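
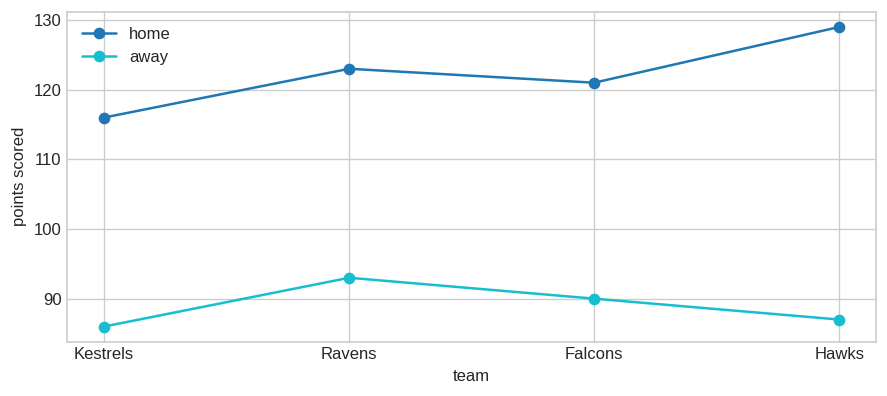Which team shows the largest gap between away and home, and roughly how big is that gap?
Hawks: away ≈ 85, home ≈ 130 → gap ≈ 45. Next-largest (Falcons) is only ≈ 30.

Hawks, ≈ 45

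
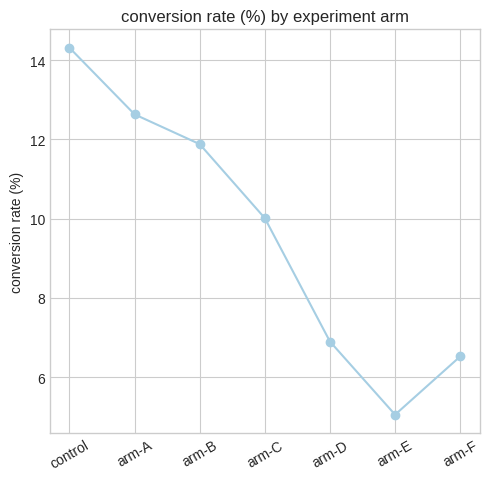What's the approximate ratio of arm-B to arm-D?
arm-B ≈ 12, arm-D ≈ 7; 12/7 ≈ 1.71.

≈ 1.71×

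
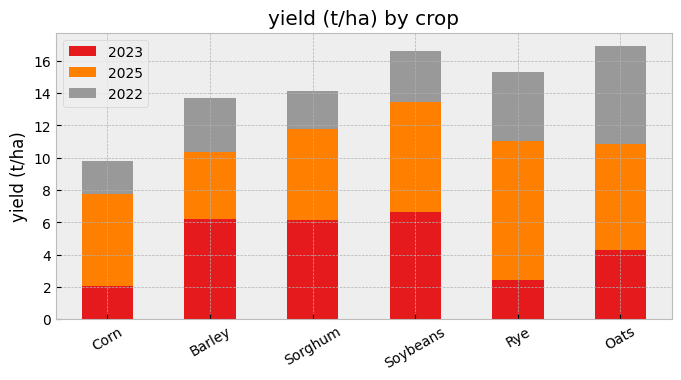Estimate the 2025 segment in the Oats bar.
≈ 6

2025 top ≈ 10, bottom ≈ 4; segment ≈ 6.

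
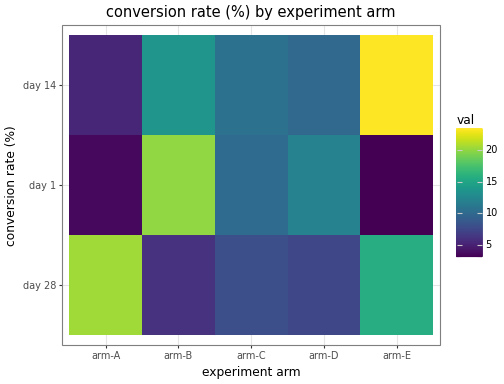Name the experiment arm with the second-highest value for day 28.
Top 3 for day 28: arm-A ≈ 20, arm-E ≈ 16, arm-C ≈ 8.

arm-E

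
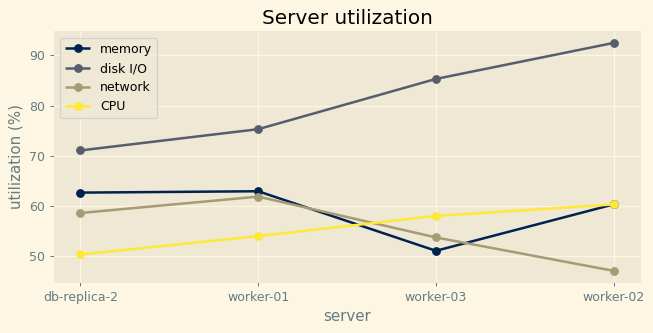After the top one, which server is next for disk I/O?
Top 3 for disk I/O: worker-02 ≈ 90, worker-03 ≈ 85, worker-01 ≈ 75.

worker-03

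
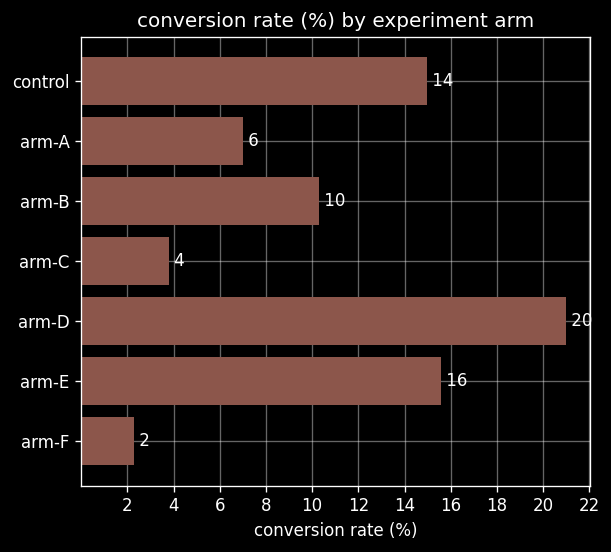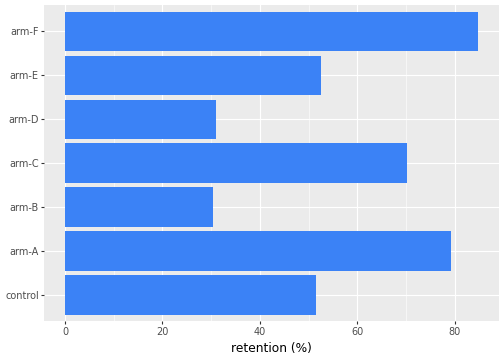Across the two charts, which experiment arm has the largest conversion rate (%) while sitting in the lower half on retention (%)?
arm-D

Chart 2 median retention (%) ≈ 50; below-median experiment arms: control, arm-B, arm-D. Among those, arm-D has the highest conversion rate (%) (≈ 20).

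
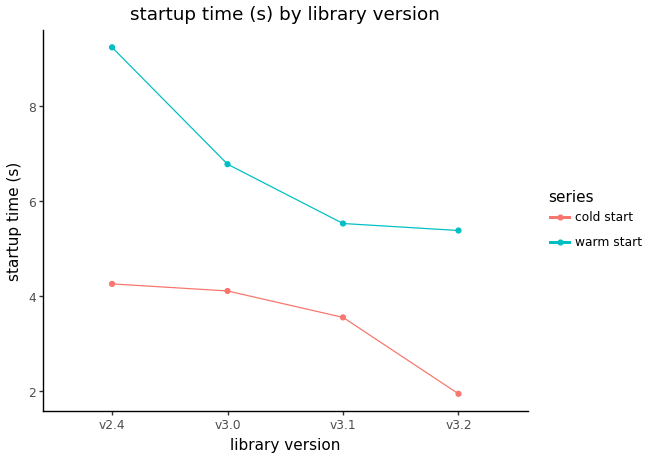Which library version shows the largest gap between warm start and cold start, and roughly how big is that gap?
v2.4, ≈ 5 s

v2.4: warm start ≈ 9, cold start ≈ 4 → gap ≈ 5. Next-largest (v3.2) is only ≈ 3.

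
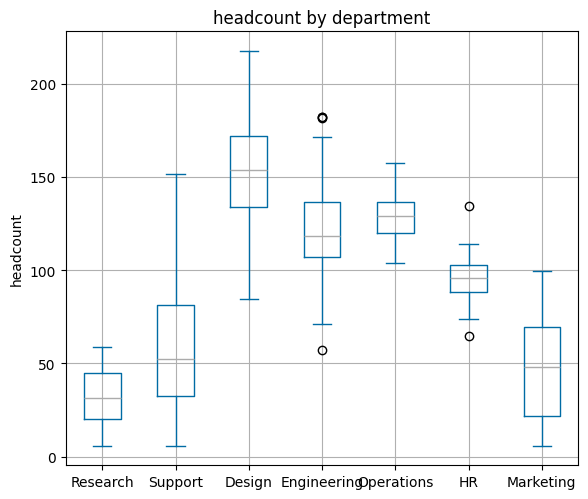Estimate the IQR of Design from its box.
≈ 40

Q3 ≈ 170, Q1 ≈ 130; IQR ≈ 40.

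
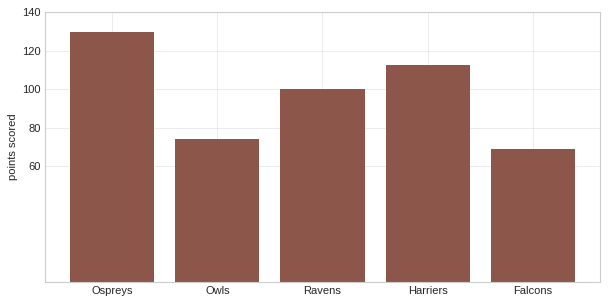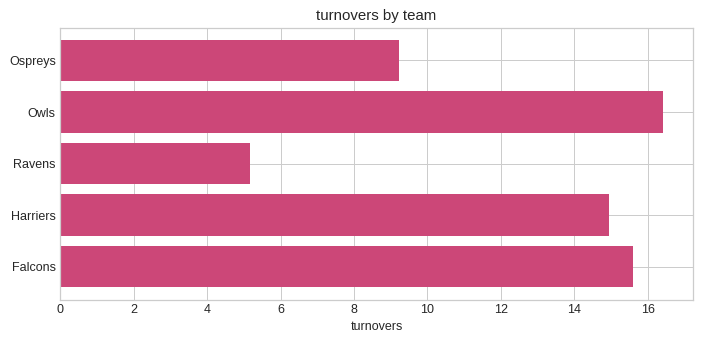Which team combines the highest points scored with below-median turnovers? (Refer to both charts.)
Ospreys

Chart 2 median turnovers ≈ 14; below-median teams: Ospreys, Ravens. Among those, Ospreys has the highest points scored (≈ 120).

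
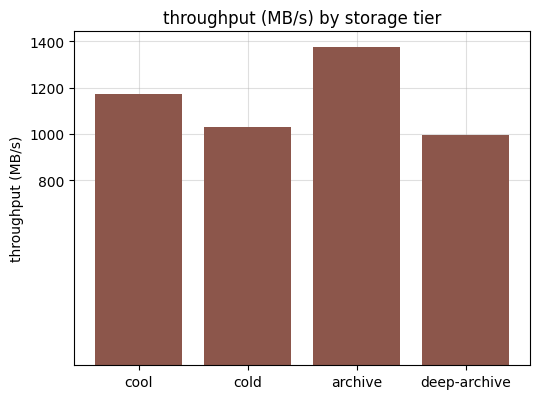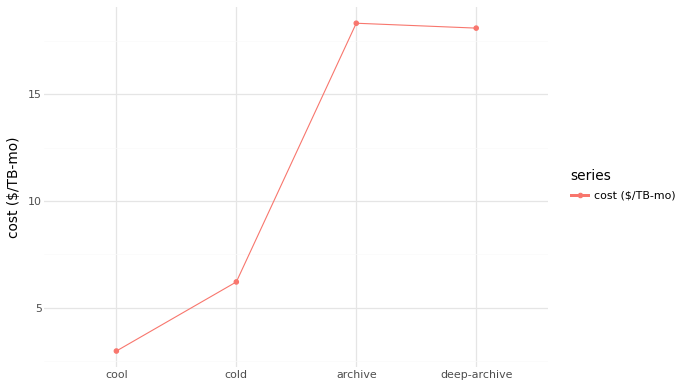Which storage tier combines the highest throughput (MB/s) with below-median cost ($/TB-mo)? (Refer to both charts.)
Chart 2 median cost ($/TB-mo) ≈ 12; below-median storage tiers: cool, cold. Among those, cool has the highest throughput (MB/s) (≈ 1200).

cool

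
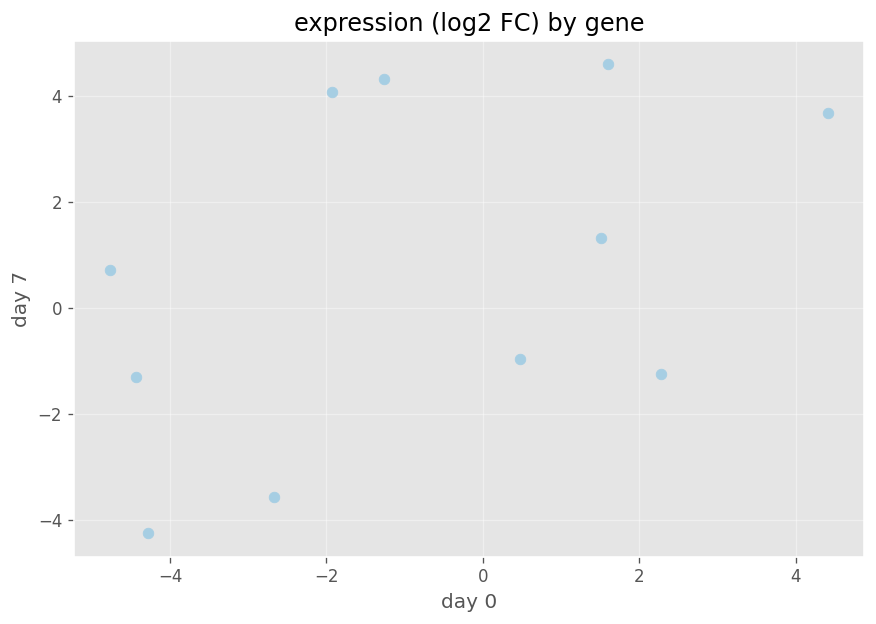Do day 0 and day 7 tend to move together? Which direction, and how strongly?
positive, moderate

Points are positively correlated; moderate (|r| ≈ 0.5).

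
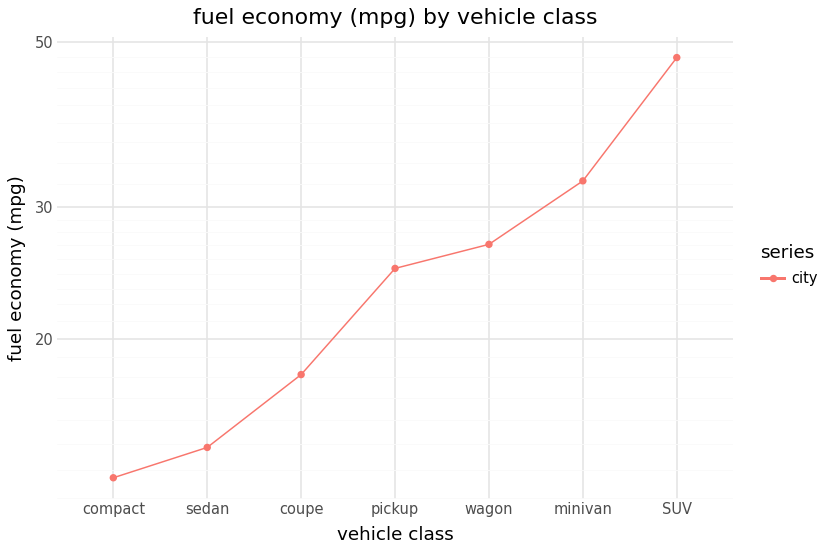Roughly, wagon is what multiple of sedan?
≈ 1.67×

wagon ≈ 25, sedan ≈ 15; 25/15 ≈ 1.67.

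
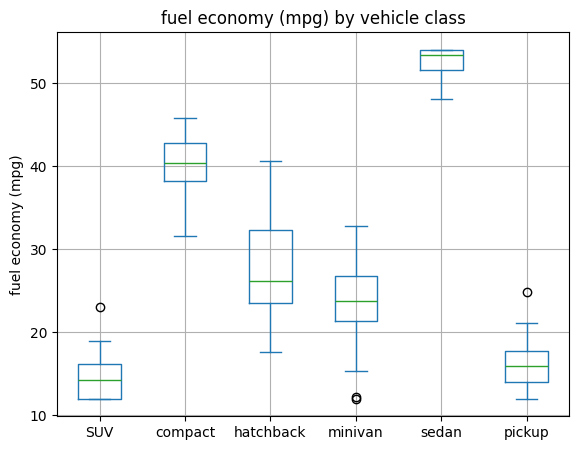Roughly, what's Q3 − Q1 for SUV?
≈ 5

Q3 ≈ 15, Q1 ≈ 10; IQR ≈ 5.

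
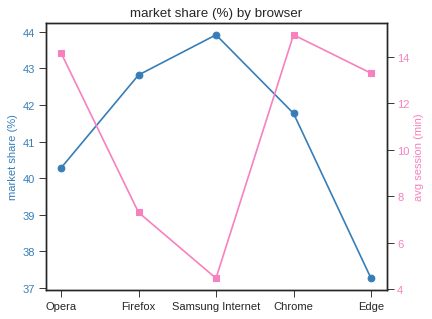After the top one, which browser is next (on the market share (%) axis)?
Top 3 (on the market share (%) axis): Samsung Internet ≈ 44, Firefox ≈ 43, Chrome ≈ 42.

Firefox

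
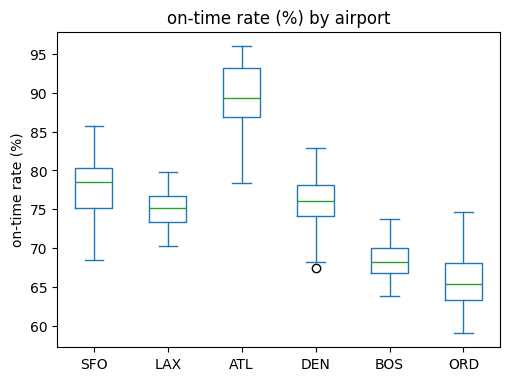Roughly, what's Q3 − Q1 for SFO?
≈ 5

Q3 ≈ 80, Q1 ≈ 75; IQR ≈ 5.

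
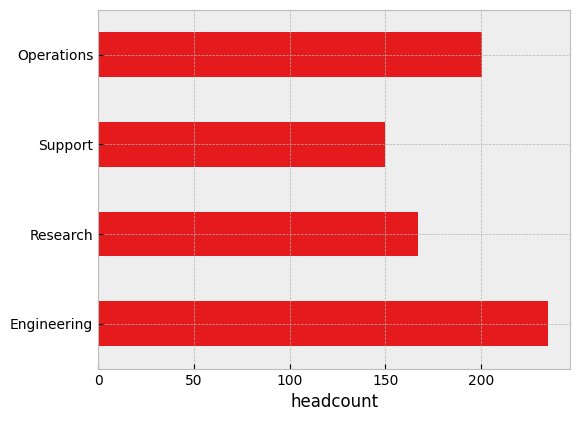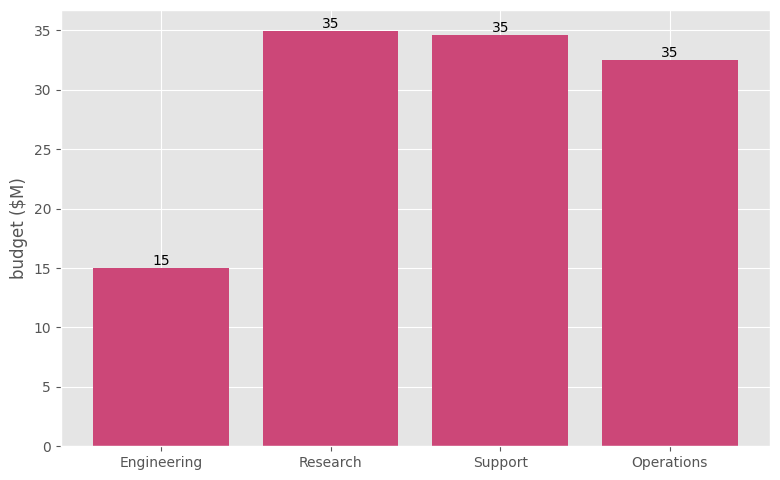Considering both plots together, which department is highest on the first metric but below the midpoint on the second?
Engineering

Chart 2 median budget ($M) ≈ 35; below-median departments: Engineering, Operations. Among those, Engineering has the highest headcount (≈ 225).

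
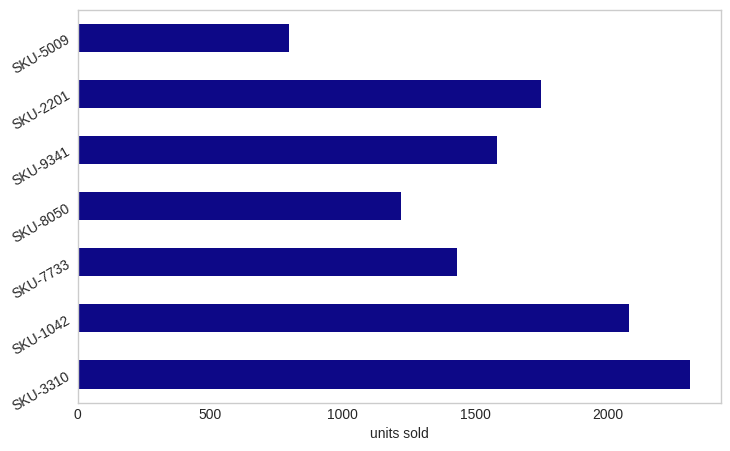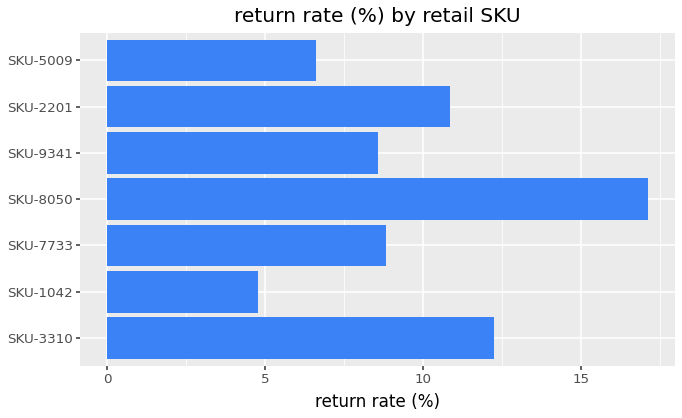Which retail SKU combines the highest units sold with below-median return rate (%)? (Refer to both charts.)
Chart 2 median return rate (%) ≈ 8; below-median retail SKUs: SKU-1042, SKU-9341, SKU-5009. Among those, SKU-1042 has the highest units sold (≈ 2000).

SKU-1042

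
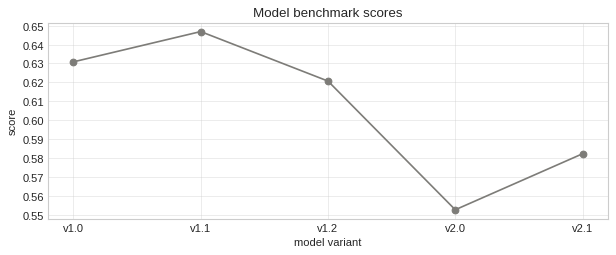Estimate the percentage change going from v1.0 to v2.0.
v1.0 ≈ 0.63, v2.0 ≈ 0.55; (0.55 − 0.63) / 0.63 ≈ -12.7%.

≈ -12.7%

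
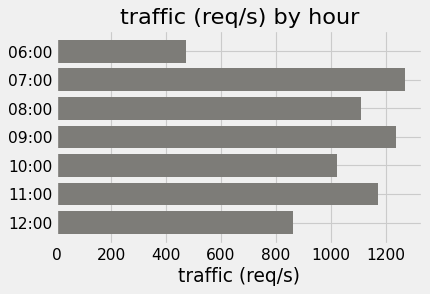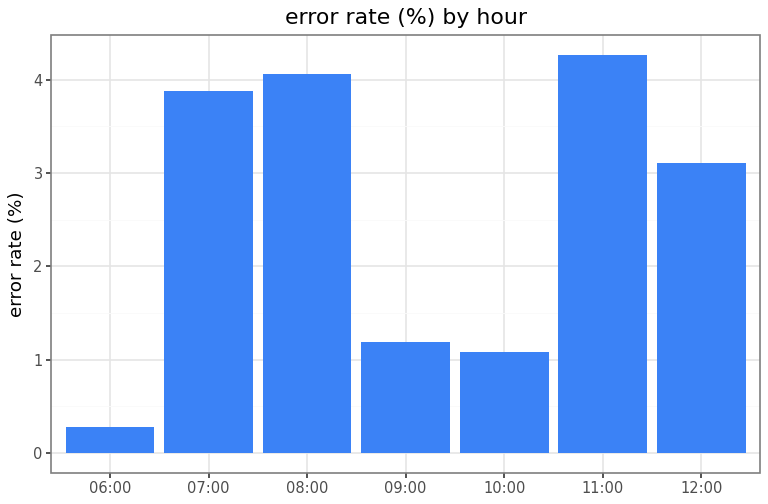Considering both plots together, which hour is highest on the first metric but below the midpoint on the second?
Chart 2 median error rate (%) ≈ 3; below-median hours: 06:00, 09:00, 10:00. Among those, 09:00 has the highest traffic (req/s) (≈ 1200).

09:00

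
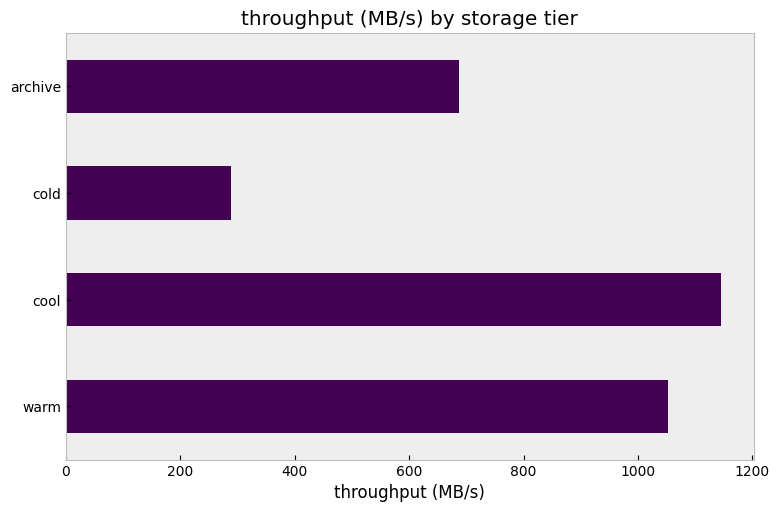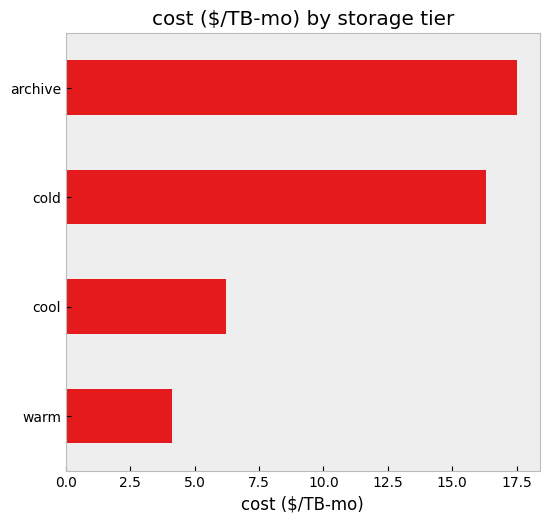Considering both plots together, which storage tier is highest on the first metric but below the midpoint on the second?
Chart 2 median cost ($/TB-mo) ≈ 12; below-median storage tiers: warm, cool. Among those, cool has the highest throughput (MB/s) (≈ 1200).

cool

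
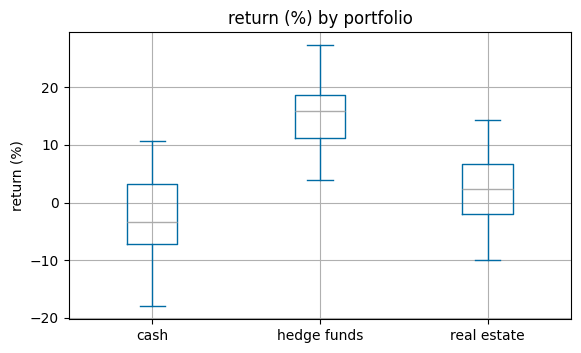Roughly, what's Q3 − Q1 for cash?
Q3 ≈ 4, Q1 ≈ -8; IQR ≈ 12.

≈ 12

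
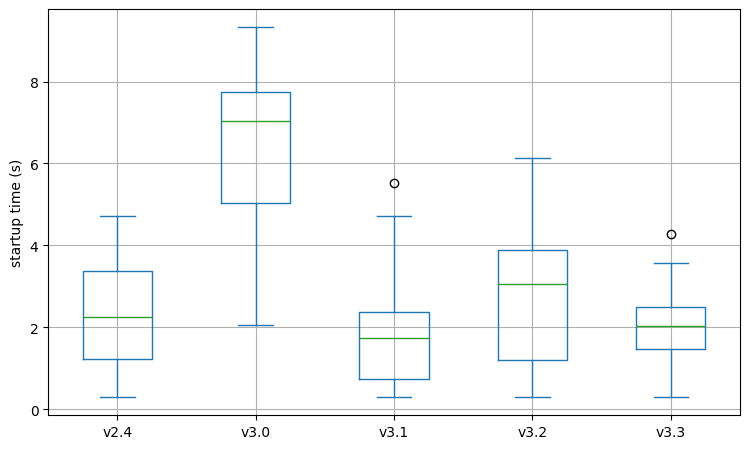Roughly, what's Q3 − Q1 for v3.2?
Q3 ≈ 4.0, Q1 ≈ 1.0; IQR ≈ 3.0.

≈ 3.0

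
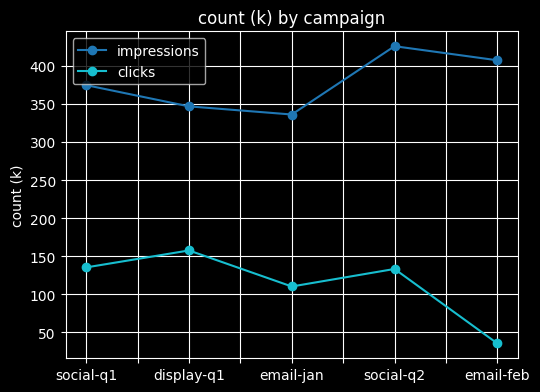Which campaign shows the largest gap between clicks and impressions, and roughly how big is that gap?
email-feb, ≈ 350 k

email-feb: clicks ≈ 50, impressions ≈ 400 → gap ≈ 350. Next-largest (social-q2) is only ≈ 300.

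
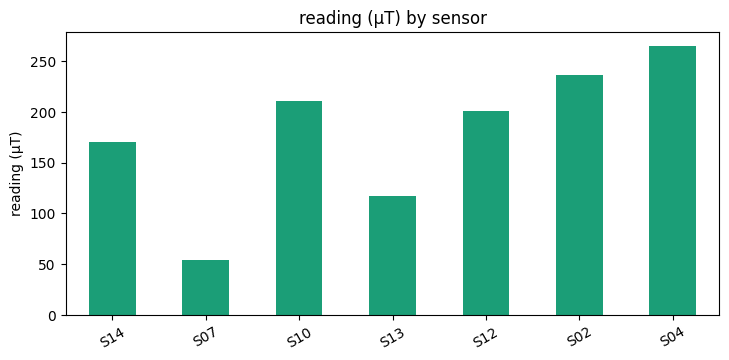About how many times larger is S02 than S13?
≈ 1.8×

S02 ≈ 225, S13 ≈ 125; 225/125 ≈ 1.8.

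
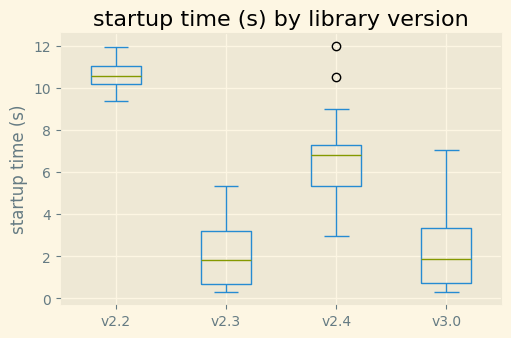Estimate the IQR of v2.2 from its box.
≈ 1

Q3 ≈ 11, Q1 ≈ 10; IQR ≈ 1.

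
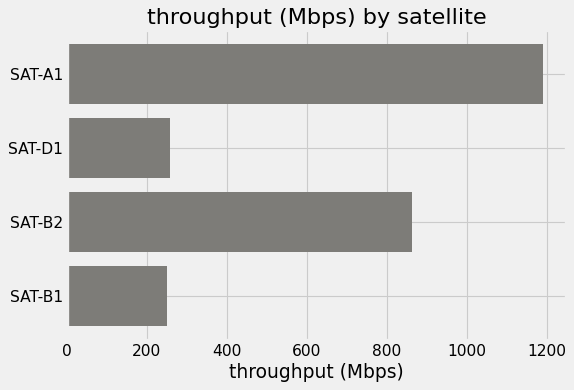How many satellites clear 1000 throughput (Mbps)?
1

Above 1000: SAT-A1.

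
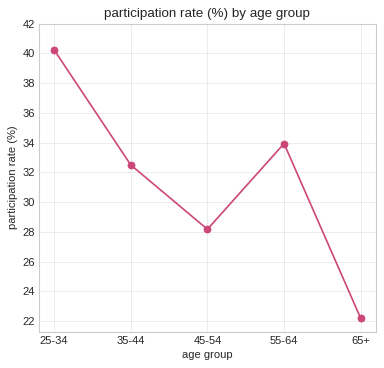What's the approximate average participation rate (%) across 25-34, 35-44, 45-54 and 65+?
(40 + 32 + 28 + 22) / 4 ≈ 30.

≈ 30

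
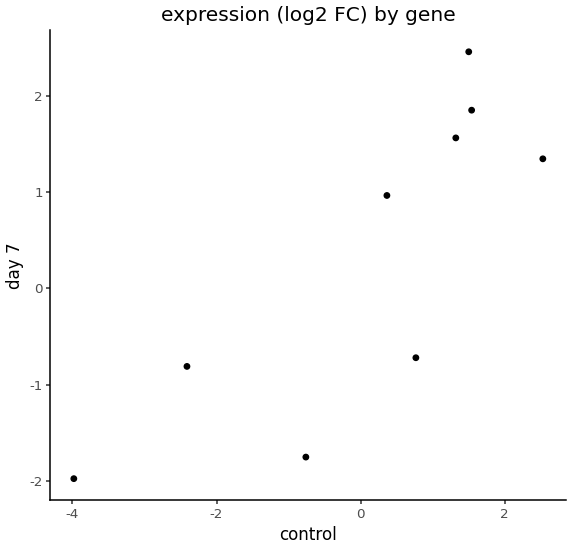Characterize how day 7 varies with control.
positive, strong

Points are positively correlated; strong (|r| ≈ 0.8).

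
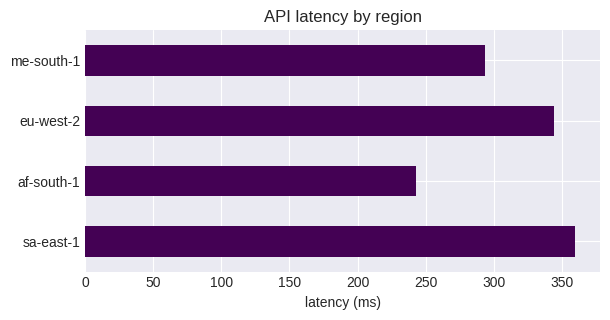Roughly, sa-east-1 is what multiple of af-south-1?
sa-east-1 ≈ 350, af-south-1 ≈ 250; 350/250 ≈ 1.4.

≈ 1.4×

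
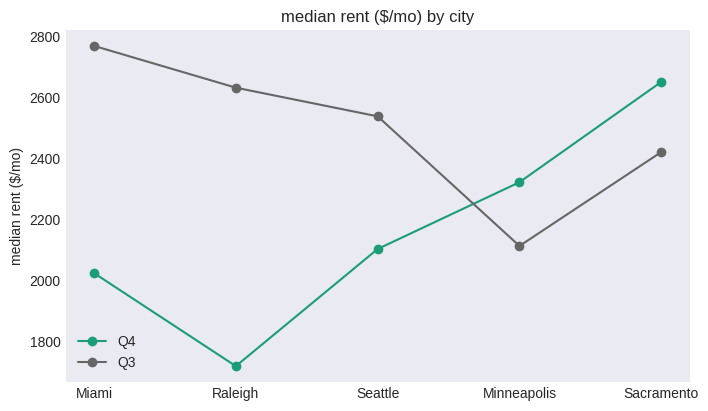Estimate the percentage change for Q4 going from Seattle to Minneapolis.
≈ +9.5%

Seattle ≈ 2100, Minneapolis ≈ 2300; (2300 − 2100) / 2100 ≈ +9.5%.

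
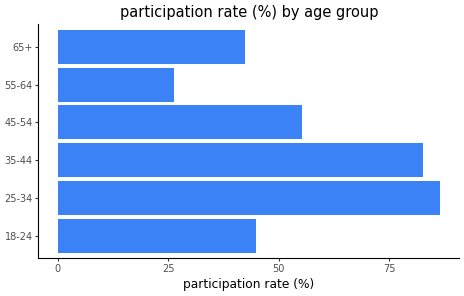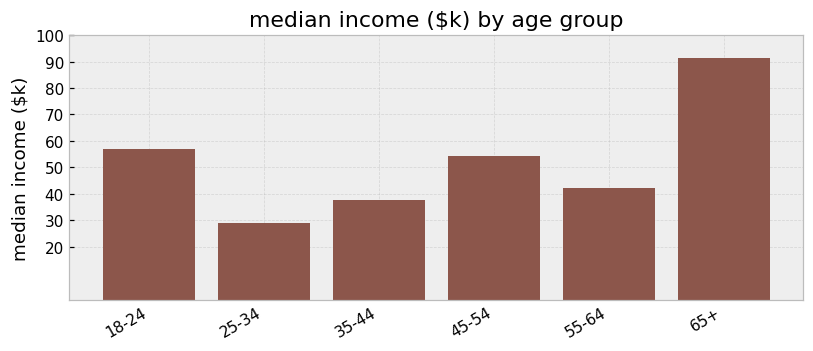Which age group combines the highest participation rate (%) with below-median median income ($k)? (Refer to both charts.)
Chart 2 median median income ($k) ≈ 50; below-median age groups: 25-34, 35-44, 55-64. Among those, 25-34 has the highest participation rate (%) (≈ 90).

25-34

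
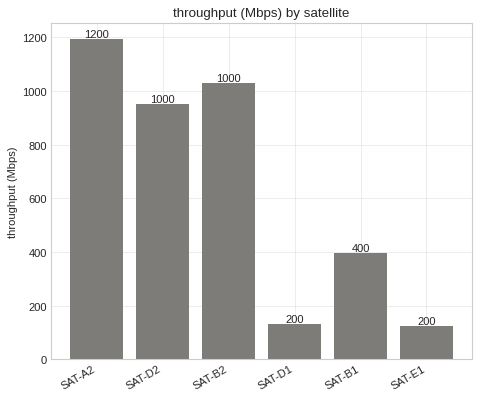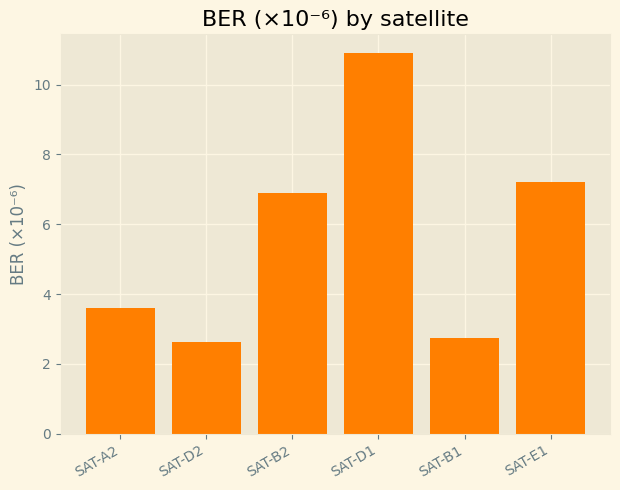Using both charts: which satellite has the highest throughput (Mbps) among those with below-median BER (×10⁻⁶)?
SAT-A2

Chart 2 median BER (×10⁻⁶) ≈ 5; below-median satellites: SAT-A2, SAT-D2, SAT-B1. Among those, SAT-A2 has the highest throughput (Mbps) (≈ 1200).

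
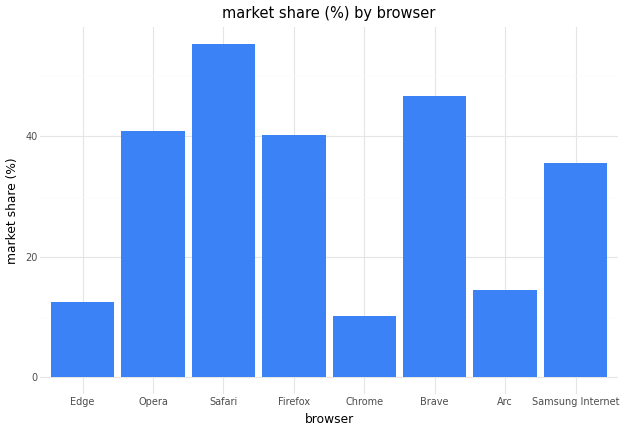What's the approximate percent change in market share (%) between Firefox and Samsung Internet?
Firefox ≈ 40, Samsung Internet ≈ 35; (35 − 40) / 40 ≈ -12.5%.

≈ -12.5%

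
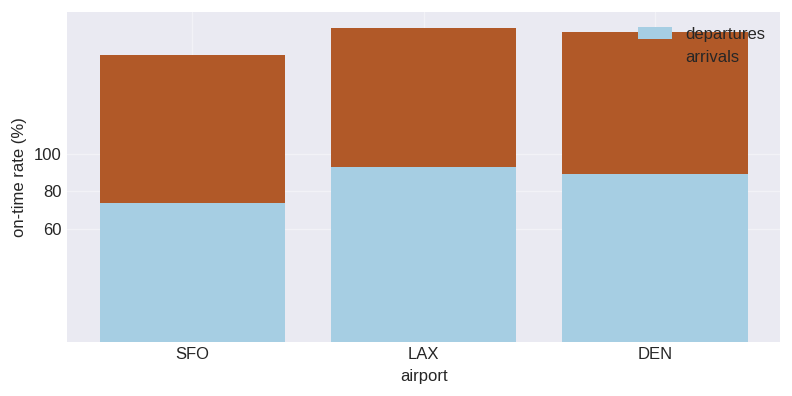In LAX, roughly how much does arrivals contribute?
arrivals top ≈ 160, bottom ≈ 100; segment ≈ 60.

≈ 60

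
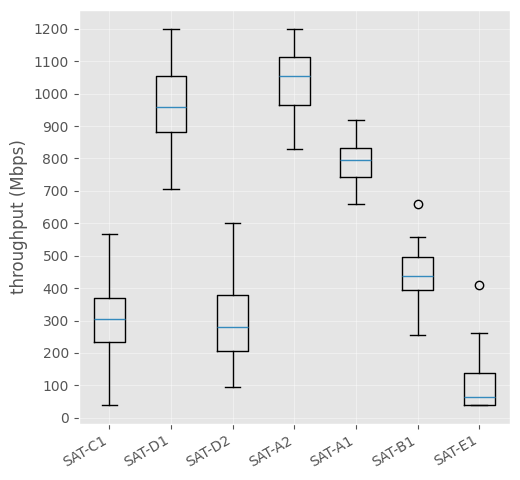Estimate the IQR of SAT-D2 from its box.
≈ 200

Q3 ≈ 400, Q1 ≈ 200; IQR ≈ 200.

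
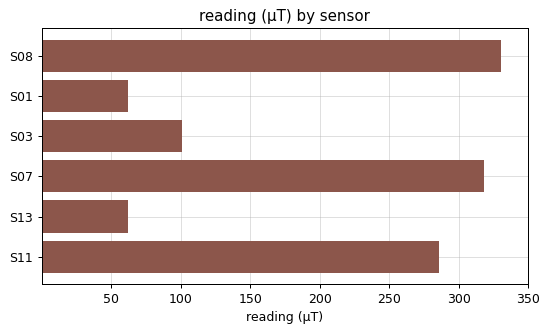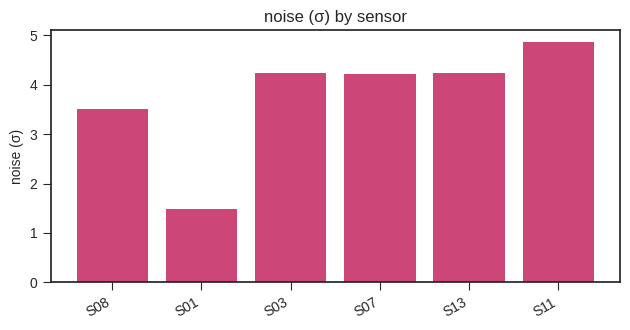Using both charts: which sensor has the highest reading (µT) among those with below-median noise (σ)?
S08

Chart 2 median noise (σ) ≈ 4; below-median sensors: S08, S01, S07. Among those, S08 has the highest reading (µT) (≈ 350).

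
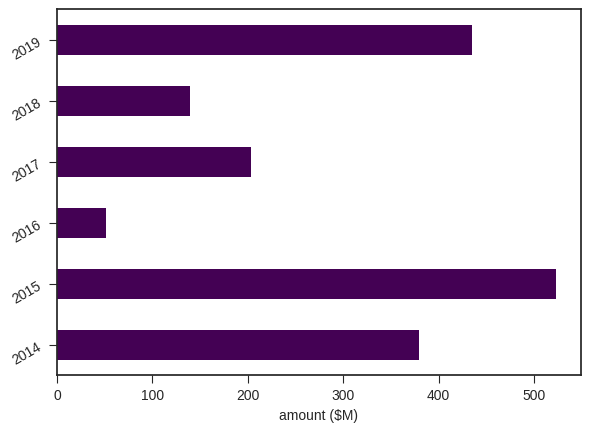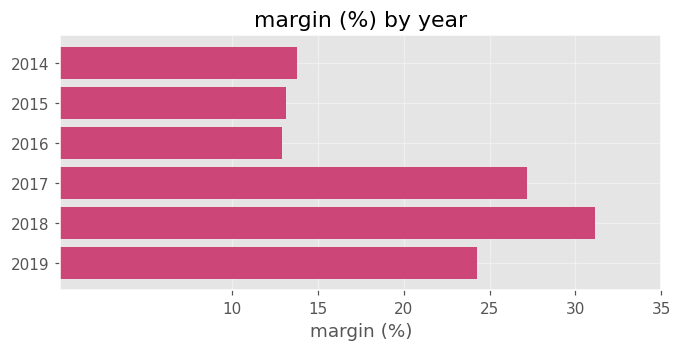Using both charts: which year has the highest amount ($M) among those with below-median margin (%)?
Chart 2 median margin (%) ≈ 20; below-median years: 2014, 2015, 2016. Among those, 2015 has the highest amount ($M) (≈ 500).

2015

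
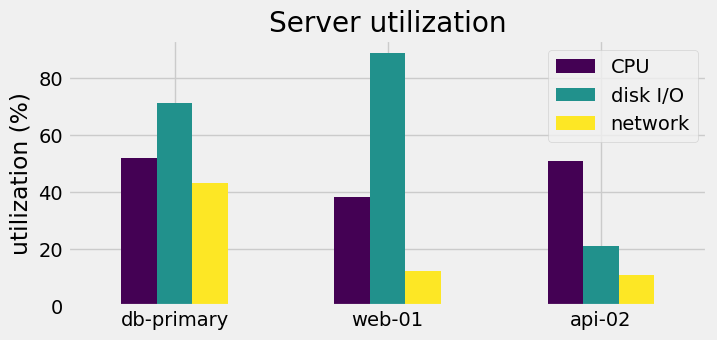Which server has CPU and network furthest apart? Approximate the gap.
api-02, ≈ 40 %

api-02: CPU ≈ 50, network ≈ 10 → gap ≈ 40. Next-largest (web-01) is only ≈ 30.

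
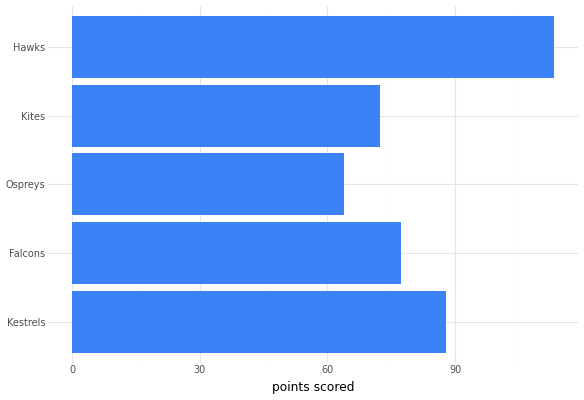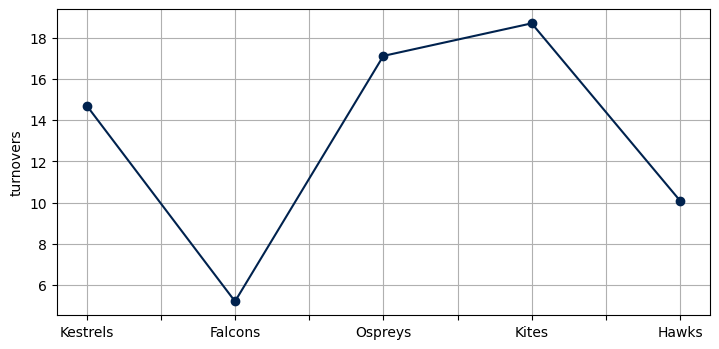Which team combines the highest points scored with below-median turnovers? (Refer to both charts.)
Chart 2 median turnovers ≈ 14; below-median teams: Falcons, Hawks. Among those, Hawks has the highest points scored (≈ 120).

Hawks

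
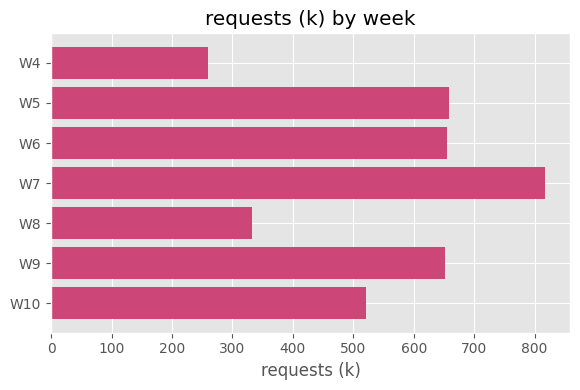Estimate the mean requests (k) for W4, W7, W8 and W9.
(300 + 800 + 300 + 700) / 4 ≈ 525.

≈ 525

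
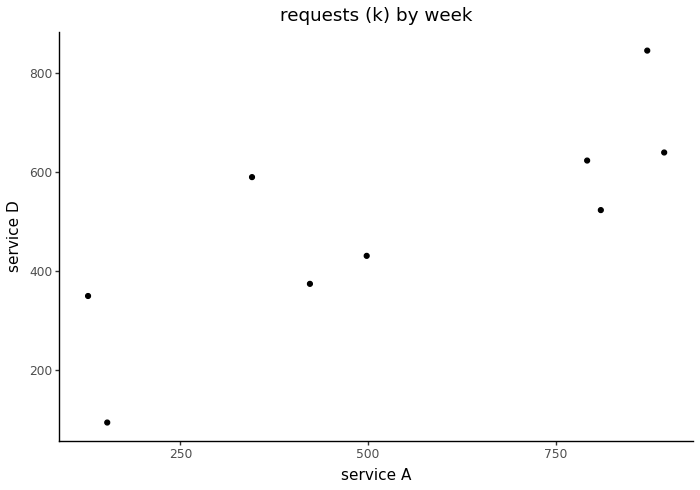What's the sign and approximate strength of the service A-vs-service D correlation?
positive, strong

Points are positively correlated; strong (|r| ≈ 0.8).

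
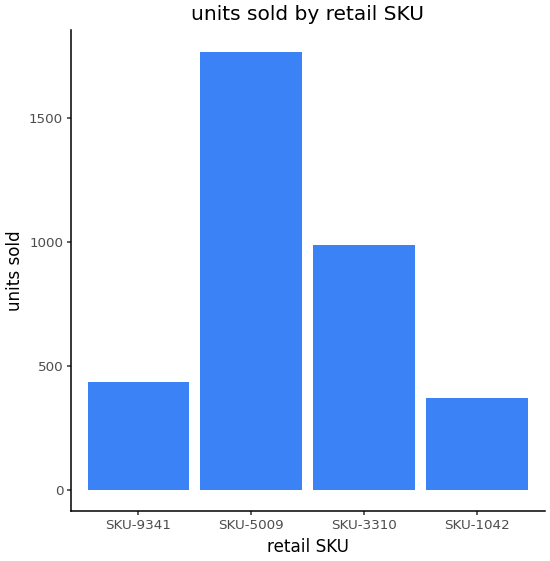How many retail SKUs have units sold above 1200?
1

Above 1200: SKU-5009.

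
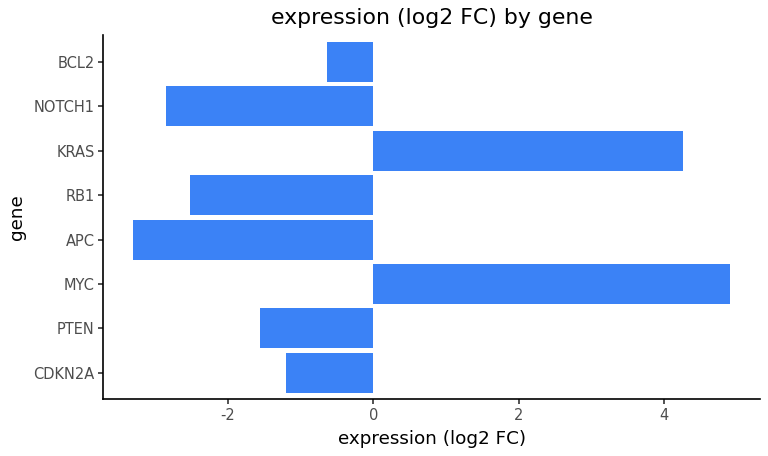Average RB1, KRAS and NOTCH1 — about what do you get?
≈ -1

(-3 + 4 + -3) / 3 ≈ -1.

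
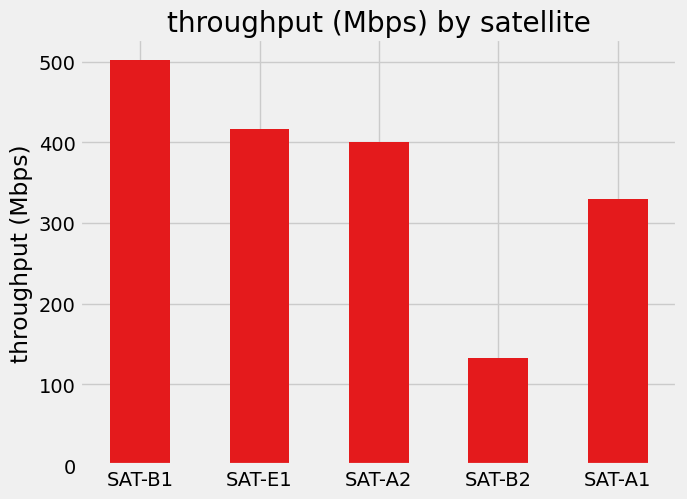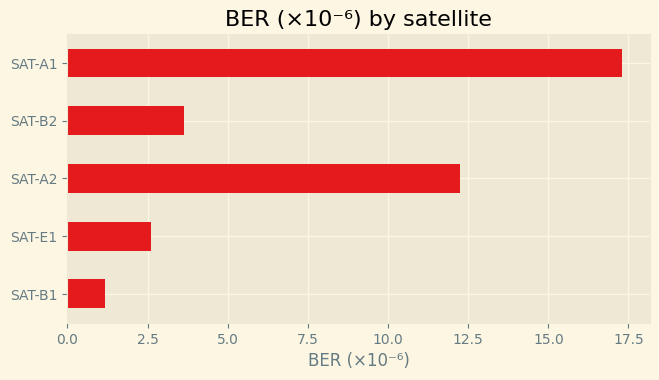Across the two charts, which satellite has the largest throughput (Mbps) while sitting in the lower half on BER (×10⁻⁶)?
SAT-B1

Chart 2 median BER (×10⁻⁶) ≈ 4; below-median satellites: SAT-B1, SAT-E1. Among those, SAT-B1 has the highest throughput (Mbps) (≈ 500).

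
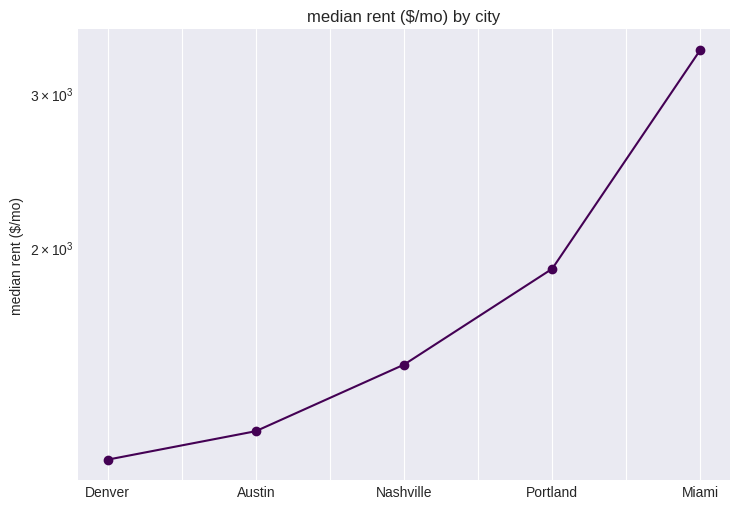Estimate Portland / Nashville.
Portland ≈ 1800, Nashville ≈ 1400; 1800/1400 ≈ 1.29.

≈ 1.29×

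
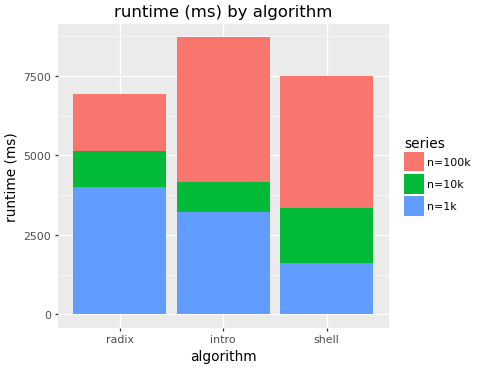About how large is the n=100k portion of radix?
≈ 2000

n=100k top ≈ 7000, bottom ≈ 5000; segment ≈ 2000.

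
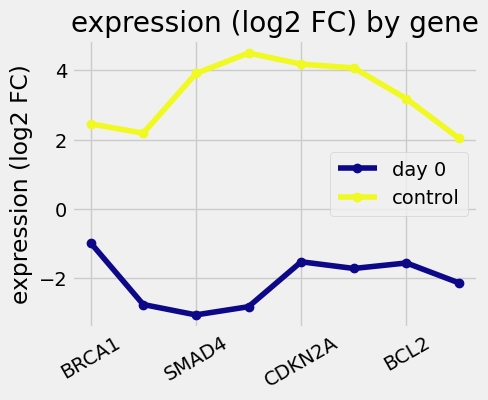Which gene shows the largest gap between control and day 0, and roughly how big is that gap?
TP53, ≈ 8 log2 FC

TP53: control ≈ 5, day 0 ≈ -3 → gap ≈ 8. Next-largest (SMAD4) is only ≈ 7.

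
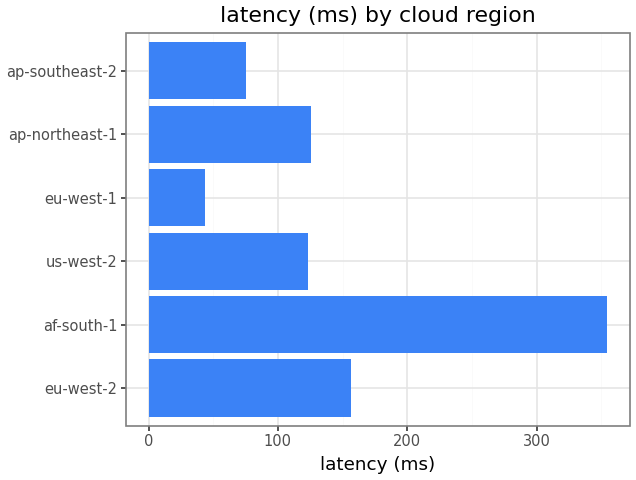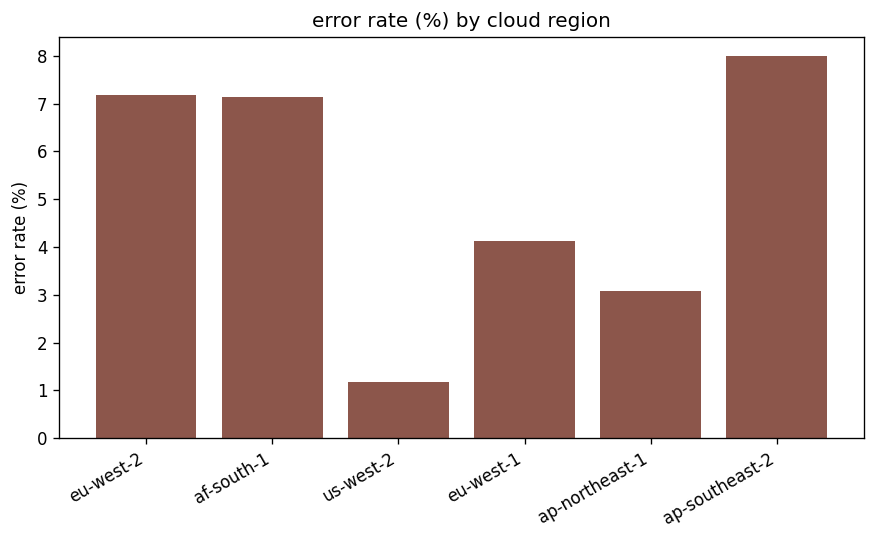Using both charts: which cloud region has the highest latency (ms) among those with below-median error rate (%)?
Chart 2 median error rate (%) ≈ 6; below-median cloud regions: us-west-2, eu-west-1, ap-northeast-1. Among those, ap-northeast-1 has the highest latency (ms) (≈ 150).

ap-northeast-1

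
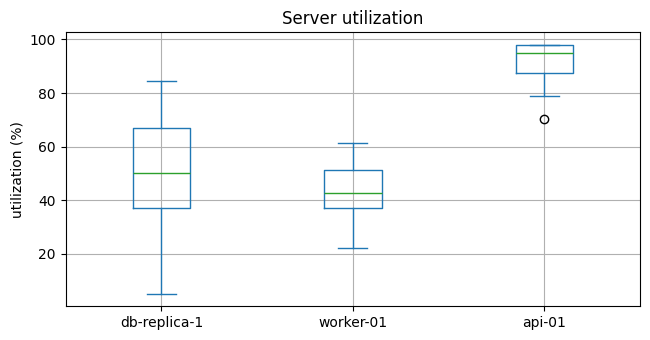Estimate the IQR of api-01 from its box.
≈ 10

Q3 ≈ 100, Q1 ≈ 90; IQR ≈ 10.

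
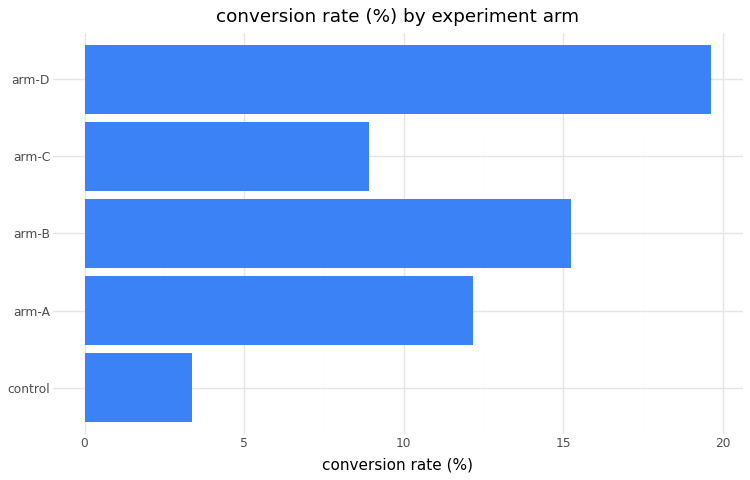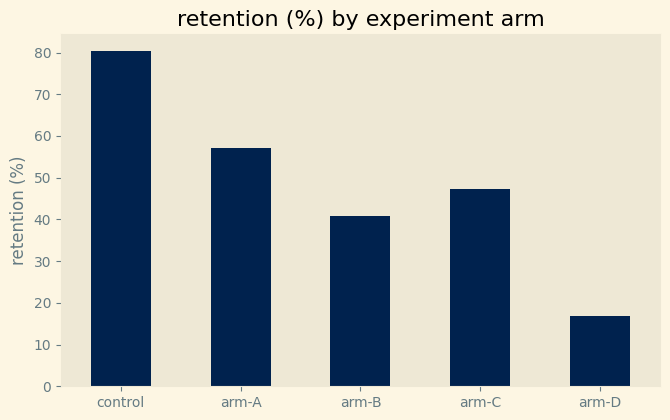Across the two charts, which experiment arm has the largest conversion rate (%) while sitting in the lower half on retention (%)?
Chart 2 median retention (%) ≈ 50; below-median experiment arms: arm-B, arm-D. Among those, arm-D has the highest conversion rate (%) (≈ 20).

arm-D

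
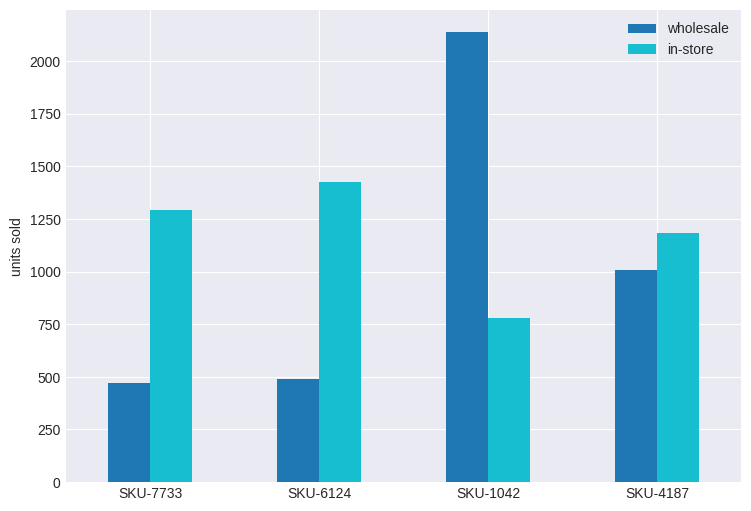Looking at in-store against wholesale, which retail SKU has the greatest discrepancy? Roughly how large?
SKU-1042, ≈ 1400

SKU-1042: in-store ≈ 800, wholesale ≈ 2200 → gap ≈ 1400. Next-largest (SKU-6124) is only ≈ 1000.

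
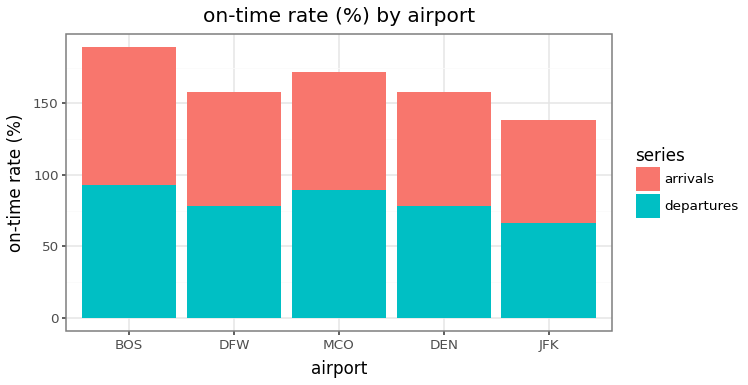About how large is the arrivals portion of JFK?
arrivals top ≈ 140, bottom ≈ 60; segment ≈ 80.

≈ 80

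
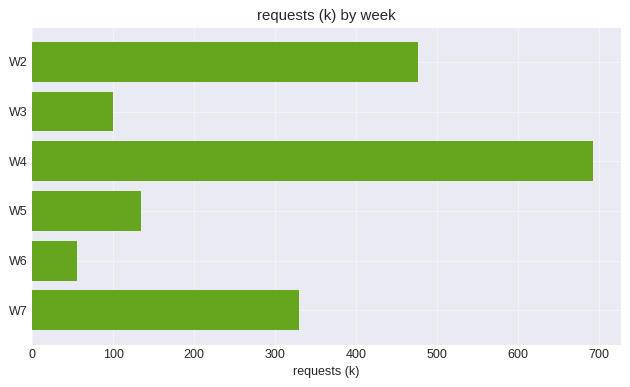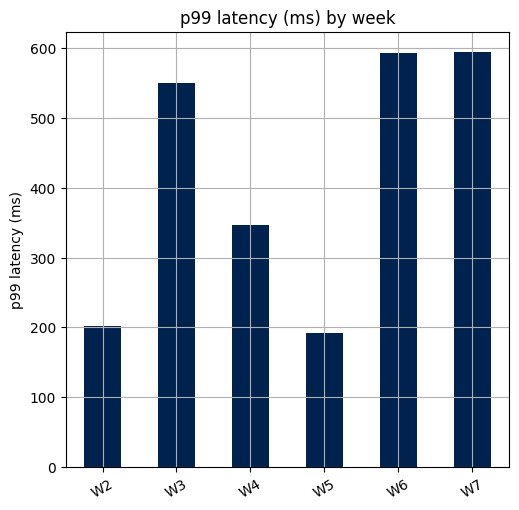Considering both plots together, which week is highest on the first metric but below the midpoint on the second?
Chart 2 median p99 latency (ms) ≈ 400; below-median weeks: W2, W4, W5. Among those, W4 has the highest requests (k) (≈ 700).

W4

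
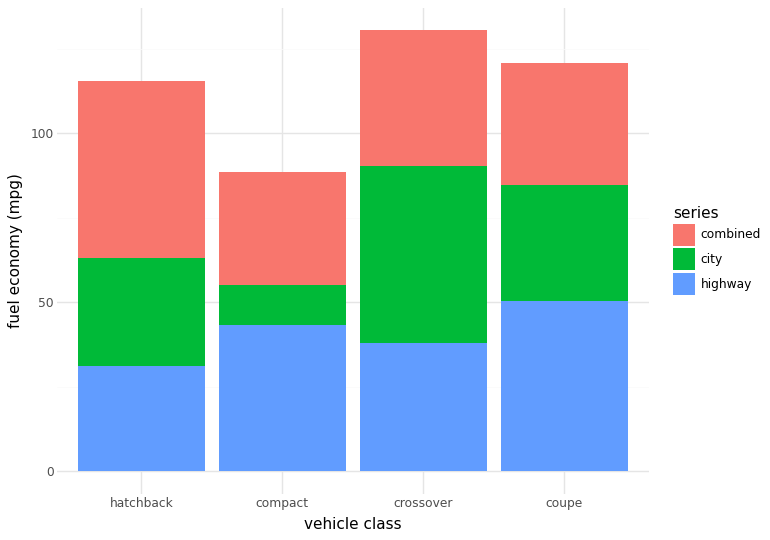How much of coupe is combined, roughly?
≈ 40

combined top ≈ 120, bottom ≈ 80; segment ≈ 40.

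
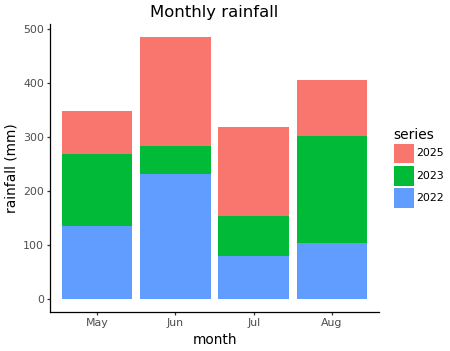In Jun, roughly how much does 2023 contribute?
≈ 50

2023 top ≈ 300, bottom ≈ 250; segment ≈ 50.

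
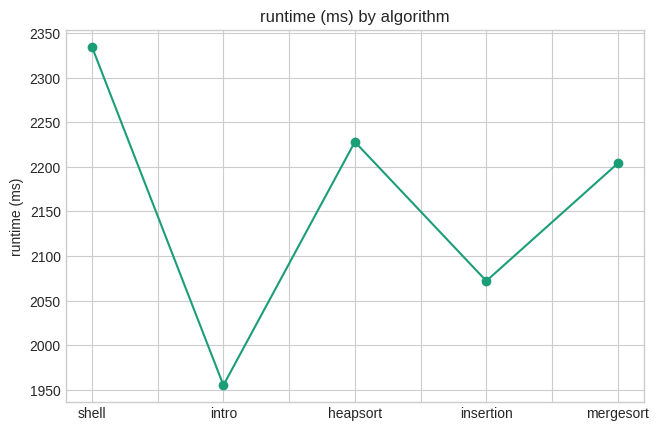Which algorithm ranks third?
mergesort

Top 4: shell ≈ 2350, heapsort ≈ 2250, mergesort ≈ 2200, insertion ≈ 2050.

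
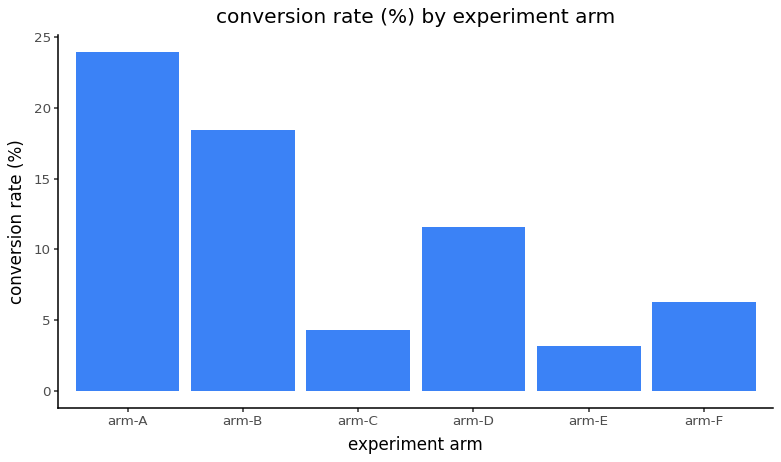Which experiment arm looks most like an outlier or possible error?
arm-A ≈ 24; the rest sit between ≈ 4 and ≈ 18.

arm-A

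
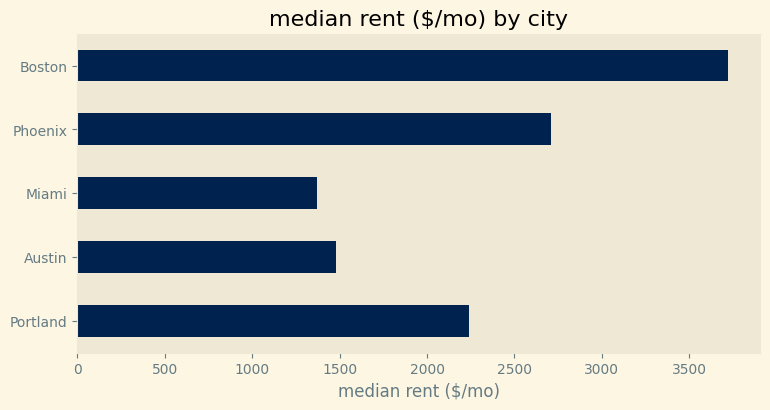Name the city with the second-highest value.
Top 3: Boston ≈ 3500, Phoenix ≈ 2500, Portland ≈ 2000.

Phoenix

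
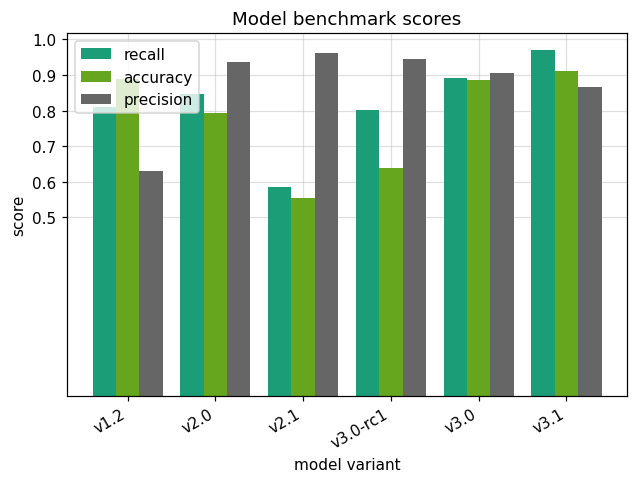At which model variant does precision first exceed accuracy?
v2.0

v1.2: precision ≈ 0.6 vs accuracy ≈ 0.9 (not yet); v2.0: precision ≈ 0.9 vs accuracy ≈ 0.8 (first crossover).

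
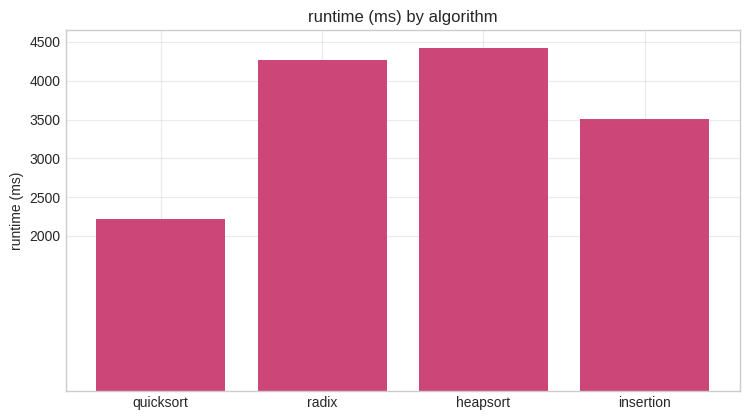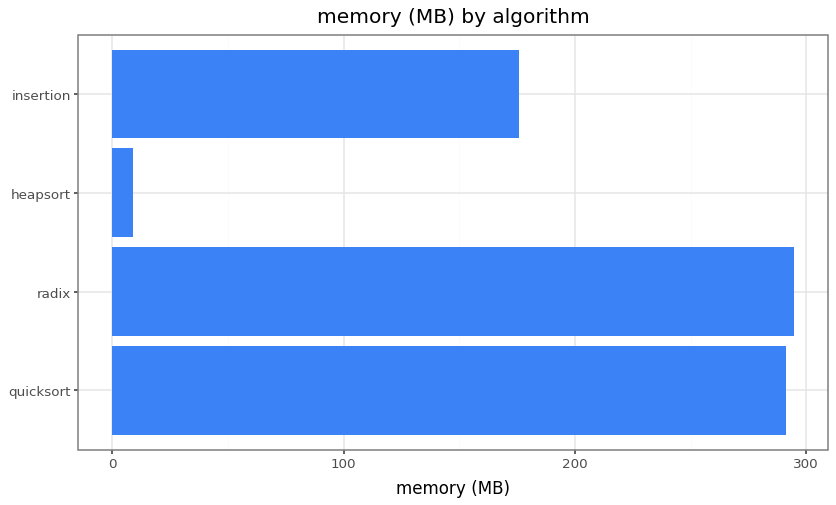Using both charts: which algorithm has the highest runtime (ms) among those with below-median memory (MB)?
heapsort

Chart 2 median memory (MB) ≈ 250; below-median algorithms: heapsort, insertion. Among those, heapsort has the highest runtime (ms) (≈ 4500).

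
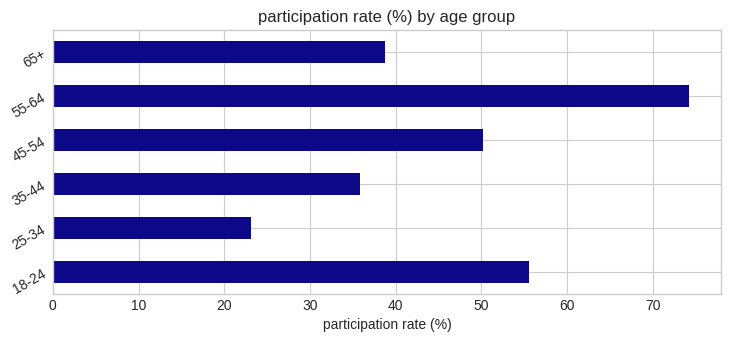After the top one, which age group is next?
18-24

Top 3: 55-64 ≈ 70, 18-24 ≈ 60, 45-54 ≈ 50.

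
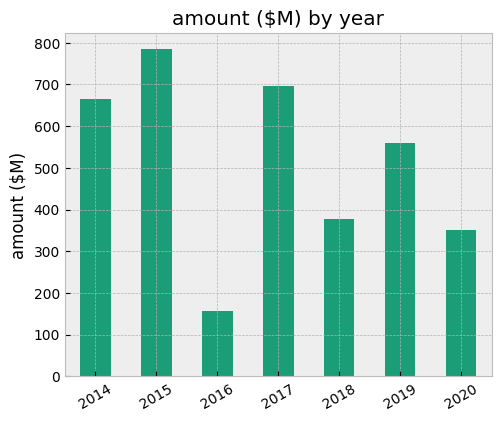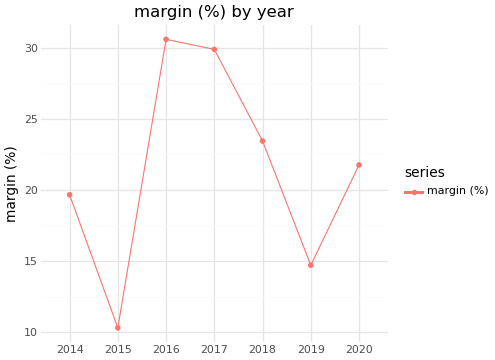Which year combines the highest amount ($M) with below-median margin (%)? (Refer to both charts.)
2015

Chart 2 median margin (%) ≈ 20; below-median years: 2014, 2015, 2019. Among those, 2015 has the highest amount ($M) (≈ 800).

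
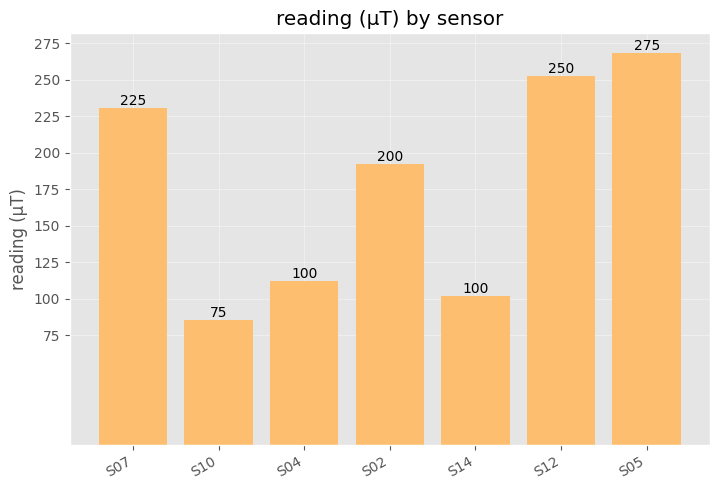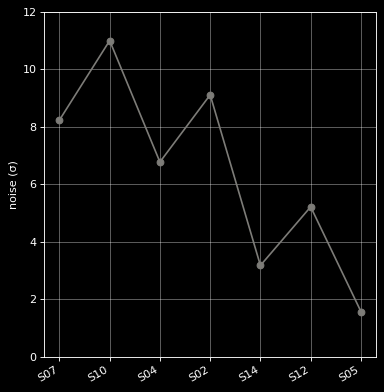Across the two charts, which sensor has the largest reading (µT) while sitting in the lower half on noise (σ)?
S05

Chart 2 median noise (σ) ≈ 6; below-median sensors: S14, S12, S05. Among those, S05 has the highest reading (µT) (≈ 275).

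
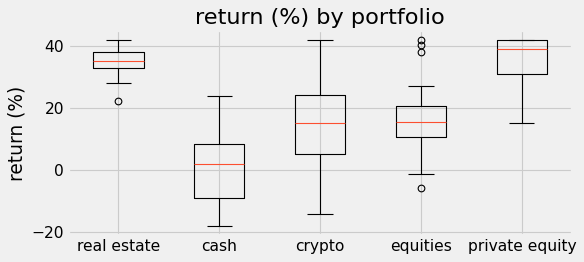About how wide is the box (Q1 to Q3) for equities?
≈ 10

Q3 ≈ 20, Q1 ≈ 10; IQR ≈ 10.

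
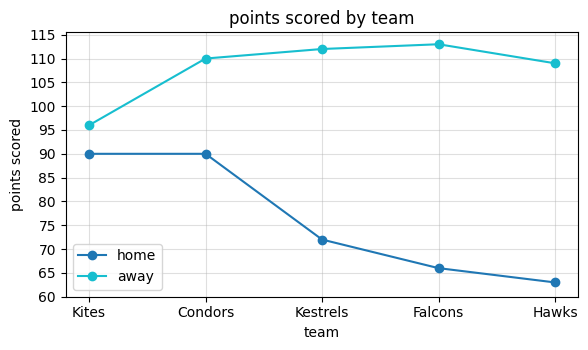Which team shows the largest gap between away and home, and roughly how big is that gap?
Falcons: away ≈ 115, home ≈ 65 → gap ≈ 50. Next-largest (Hawks) is only ≈ 45.

Falcons, ≈ 50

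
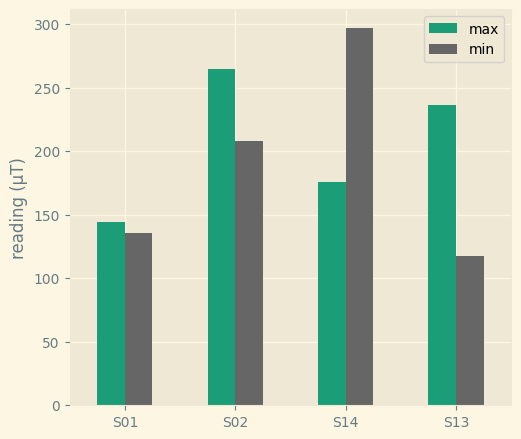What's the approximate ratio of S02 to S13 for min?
≈ 1.6×

S02 ≈ 200, S13 ≈ 125; 200/125 ≈ 1.6.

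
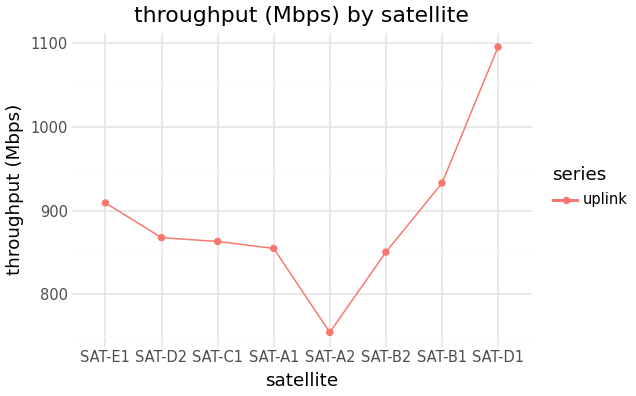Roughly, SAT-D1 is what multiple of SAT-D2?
≈ 1.29×

SAT-D1 ≈ 1100, SAT-D2 ≈ 850; 1100/850 ≈ 1.29.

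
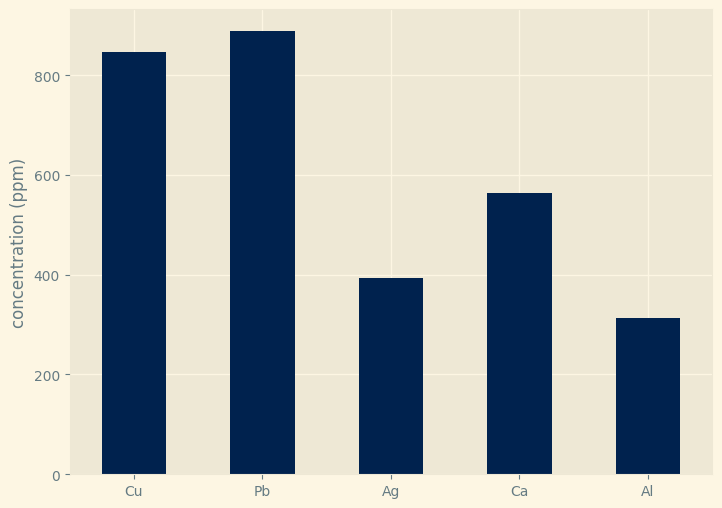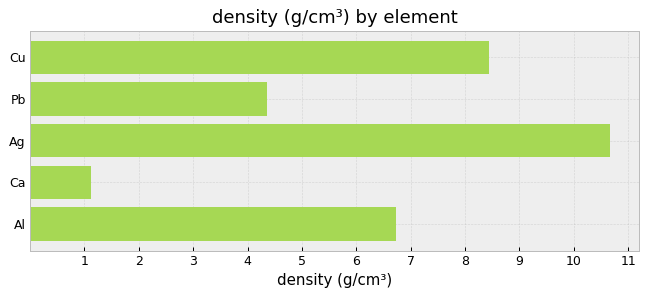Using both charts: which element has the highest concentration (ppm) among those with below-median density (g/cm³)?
Chart 2 median density (g/cm³) ≈ 7; below-median elements: Pb, Ca. Among those, Pb has the highest concentration (ppm) (≈ 900).

Pb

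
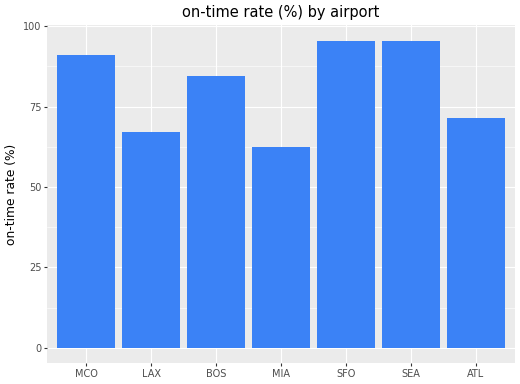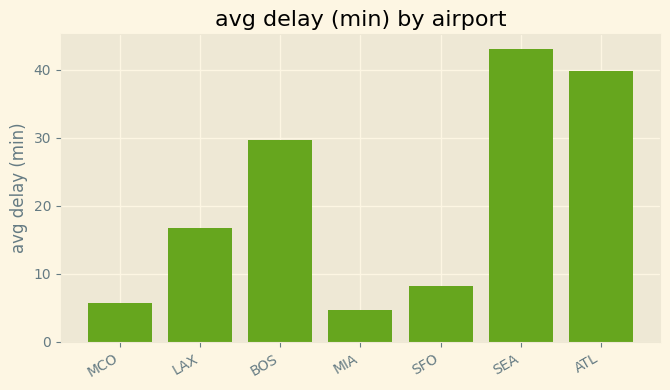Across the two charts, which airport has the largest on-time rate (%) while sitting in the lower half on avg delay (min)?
SFO

Chart 2 median avg delay (min) ≈ 15; below-median airports: MCO, MIA, SFO. Among those, SFO has the highest on-time rate (%) (≈ 100).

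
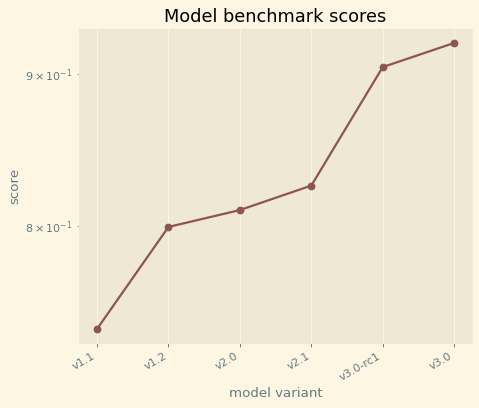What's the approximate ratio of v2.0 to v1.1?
v2.0 ≈ 0.82, v1.1 ≈ 0.74; 0.82/0.74 ≈ 1.11.

≈ 1.11×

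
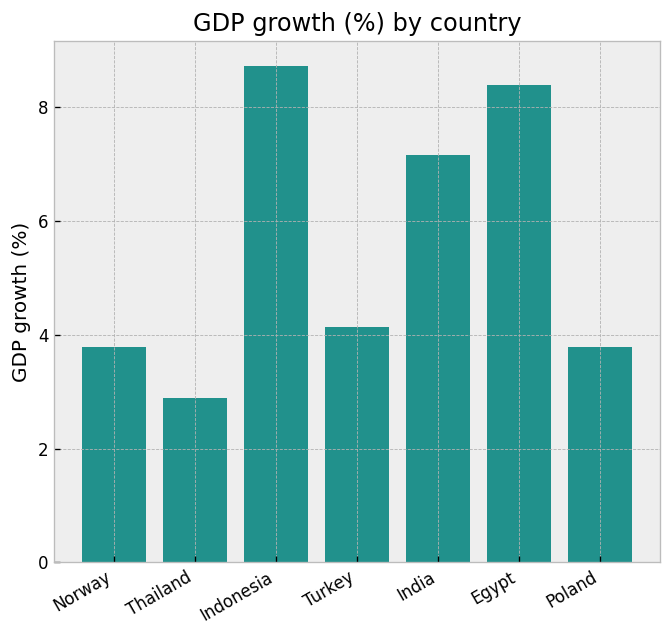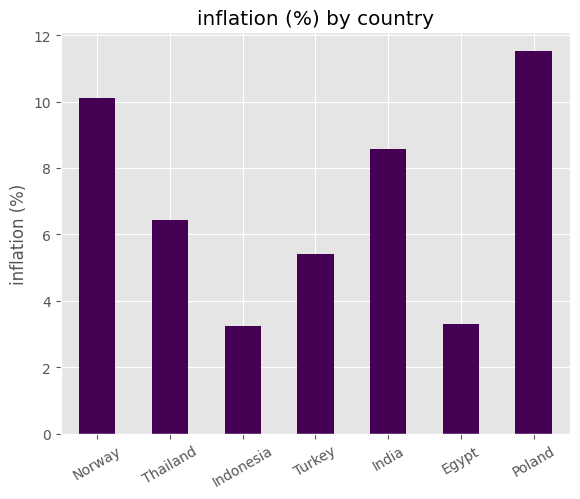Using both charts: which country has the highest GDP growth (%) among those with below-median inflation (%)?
Indonesia

Chart 2 median inflation (%) ≈ 6; below-median countries: Indonesia, Turkey, Egypt. Among those, Indonesia has the highest GDP growth (%) (≈ 9).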